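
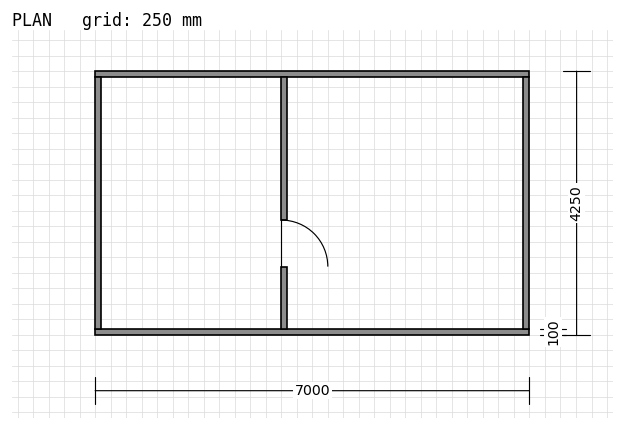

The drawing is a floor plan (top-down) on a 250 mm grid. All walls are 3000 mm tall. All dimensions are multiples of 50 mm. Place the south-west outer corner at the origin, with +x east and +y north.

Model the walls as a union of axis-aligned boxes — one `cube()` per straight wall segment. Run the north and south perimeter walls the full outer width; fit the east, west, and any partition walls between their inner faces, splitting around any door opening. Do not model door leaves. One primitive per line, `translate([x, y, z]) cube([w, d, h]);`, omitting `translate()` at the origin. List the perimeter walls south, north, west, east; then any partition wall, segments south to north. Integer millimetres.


cube([7000, 100, 3000]);
translate([0, 4150, 0]) cube([7000, 100, 3000]);
translate([0, 100, 0]) cube([100, 4050, 3000]);
translate([6900, 100, 0]) cube([100, 4050, 3000]);
translate([3000, 100, 0]) cube([100, 1000, 3000]);
translate([3000, 1850, 0]) cube([100, 2300, 3000]);


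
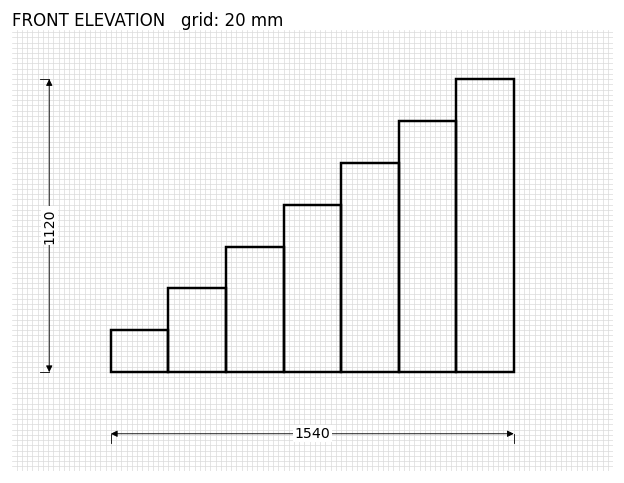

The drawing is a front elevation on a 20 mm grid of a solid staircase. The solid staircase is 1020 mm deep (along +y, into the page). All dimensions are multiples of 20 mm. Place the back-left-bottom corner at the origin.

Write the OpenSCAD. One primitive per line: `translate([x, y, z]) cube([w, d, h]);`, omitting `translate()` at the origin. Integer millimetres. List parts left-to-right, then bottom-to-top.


cube([220, 1020, 160]);
translate([220, 0, 0]) cube([220, 1020, 320]);
translate([440, 0, 0]) cube([220, 1020, 480]);
translate([660, 0, 0]) cube([220, 1020, 640]);
translate([880, 0, 0]) cube([220, 1020, 800]);
translate([1100, 0, 0]) cube([220, 1020, 960]);
translate([1320, 0, 0]) cube([220, 1020, 1120]);


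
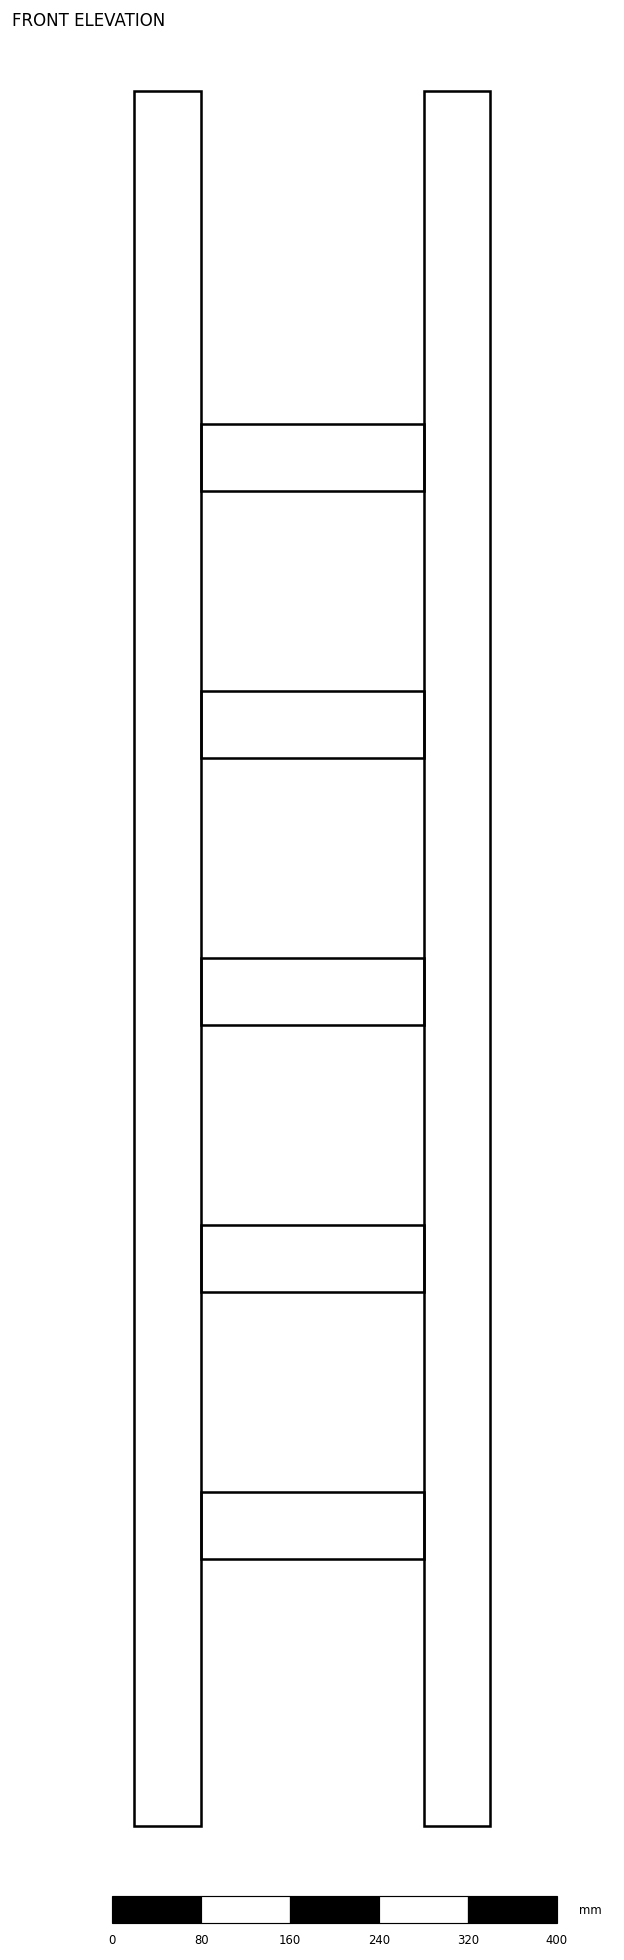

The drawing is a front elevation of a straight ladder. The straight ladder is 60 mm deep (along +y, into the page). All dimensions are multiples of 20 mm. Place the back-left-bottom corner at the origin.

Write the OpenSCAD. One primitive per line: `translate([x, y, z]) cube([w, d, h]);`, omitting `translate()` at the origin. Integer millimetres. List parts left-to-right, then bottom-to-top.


cube([60, 60, 1560]);
translate([60, 0, 240]) cube([200, 60, 60]);
translate([60, 0, 480]) cube([200, 60, 60]);
translate([60, 0, 720]) cube([200, 60, 60]);
translate([60, 0, 960]) cube([200, 60, 60]);
translate([60, 0, 1200]) cube([200, 60, 60]);
translate([260, 0, 0]) cube([60, 60, 1560]);


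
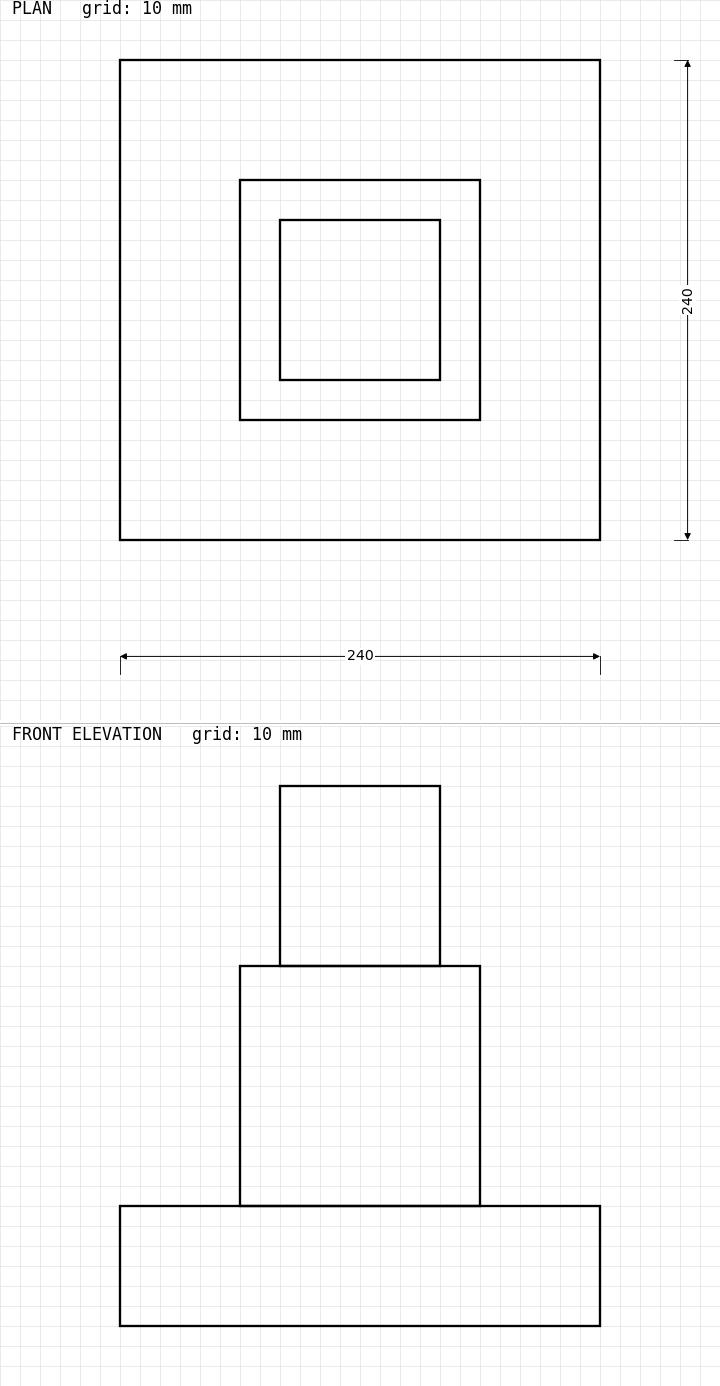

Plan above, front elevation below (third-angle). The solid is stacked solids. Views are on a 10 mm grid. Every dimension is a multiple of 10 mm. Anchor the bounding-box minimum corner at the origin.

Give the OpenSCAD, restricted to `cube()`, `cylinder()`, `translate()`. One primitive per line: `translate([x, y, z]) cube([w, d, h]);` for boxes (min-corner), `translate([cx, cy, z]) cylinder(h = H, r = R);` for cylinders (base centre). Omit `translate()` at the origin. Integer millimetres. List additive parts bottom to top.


cube([240, 240, 60]);
translate([60, 60, 60]) cube([120, 120, 120]);
translate([80, 80, 180]) cube([80, 80, 90]);


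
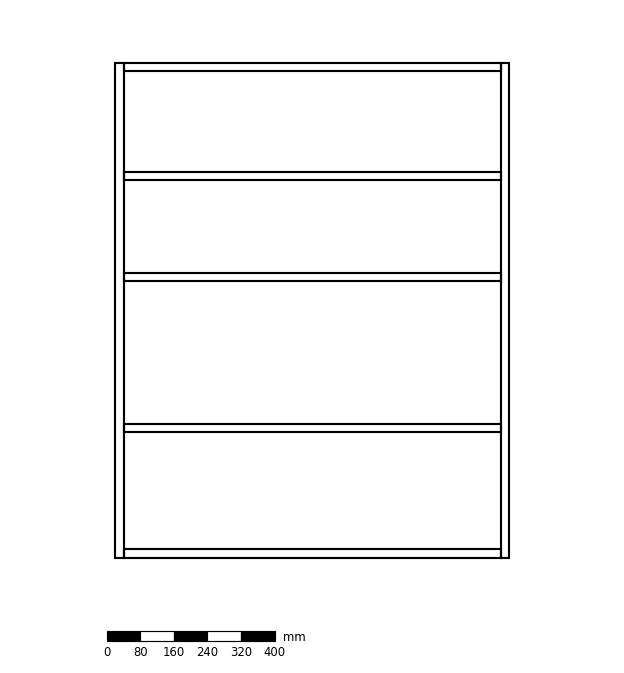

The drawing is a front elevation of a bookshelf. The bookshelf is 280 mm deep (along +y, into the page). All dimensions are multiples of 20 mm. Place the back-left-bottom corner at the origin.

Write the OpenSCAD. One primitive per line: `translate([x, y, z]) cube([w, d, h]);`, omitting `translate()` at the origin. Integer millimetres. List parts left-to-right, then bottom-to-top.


cube([20, 280, 1180]);
translate([20, 0, 0]) cube([900, 280, 20]);
translate([20, 0, 300]) cube([900, 280, 20]);
translate([20, 0, 660]) cube([900, 280, 20]);
translate([20, 0, 900]) cube([900, 280, 20]);
translate([20, 0, 1160]) cube([900, 280, 20]);
translate([920, 0, 0]) cube([20, 280, 1180]);


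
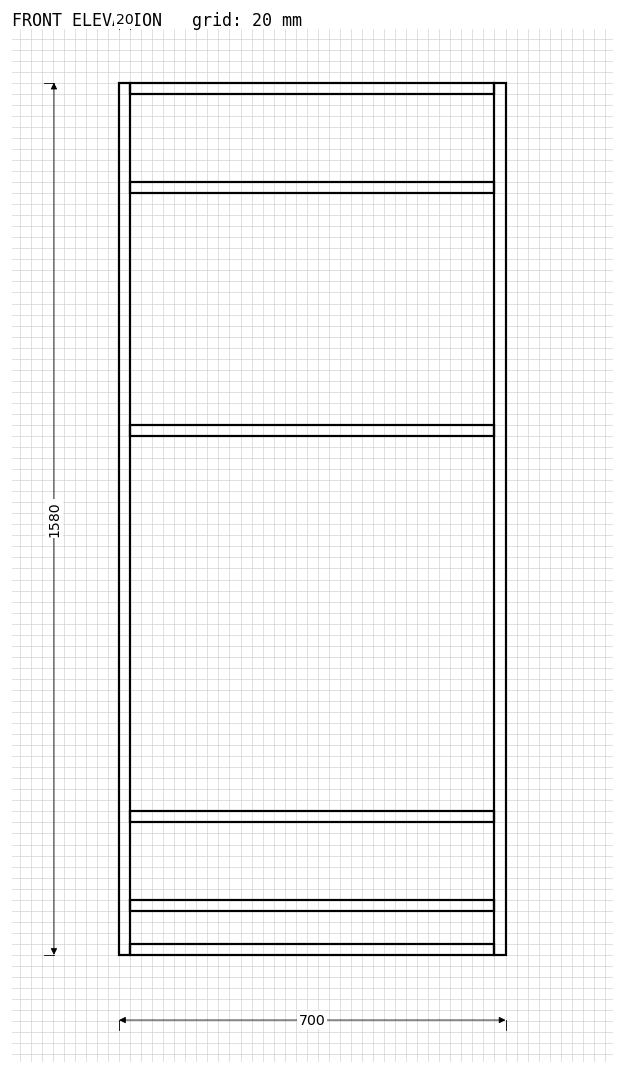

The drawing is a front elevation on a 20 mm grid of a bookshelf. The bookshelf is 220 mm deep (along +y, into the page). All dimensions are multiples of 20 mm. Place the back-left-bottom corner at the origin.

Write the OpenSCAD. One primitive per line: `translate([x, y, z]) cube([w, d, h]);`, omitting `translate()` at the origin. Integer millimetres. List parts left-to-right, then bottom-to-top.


cube([20, 220, 1580]);
translate([20, 0, 0]) cube([660, 220, 20]);
translate([20, 0, 80]) cube([660, 220, 20]);
translate([20, 0, 240]) cube([660, 220, 20]);
translate([20, 0, 940]) cube([660, 220, 20]);
translate([20, 0, 1380]) cube([660, 220, 20]);
translate([20, 0, 1560]) cube([660, 220, 20]);
translate([680, 0, 0]) cube([20, 220, 1580]);


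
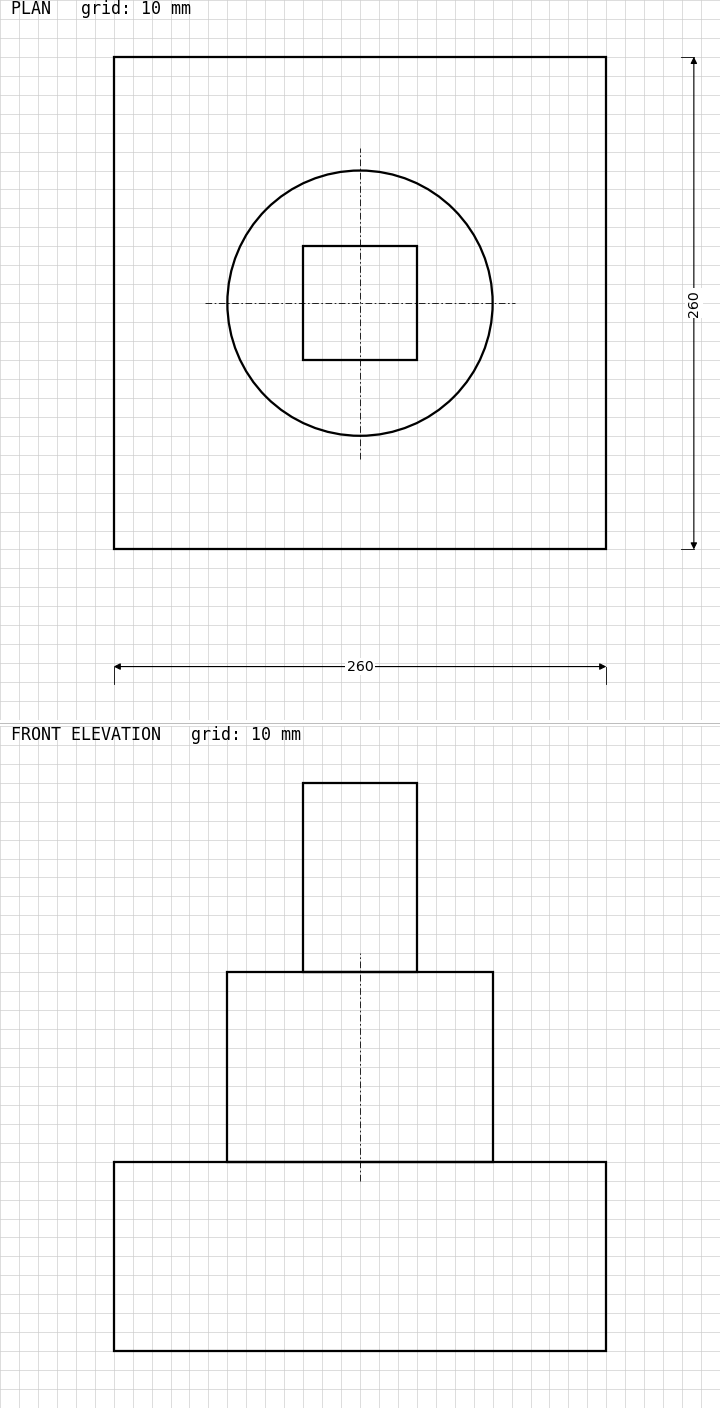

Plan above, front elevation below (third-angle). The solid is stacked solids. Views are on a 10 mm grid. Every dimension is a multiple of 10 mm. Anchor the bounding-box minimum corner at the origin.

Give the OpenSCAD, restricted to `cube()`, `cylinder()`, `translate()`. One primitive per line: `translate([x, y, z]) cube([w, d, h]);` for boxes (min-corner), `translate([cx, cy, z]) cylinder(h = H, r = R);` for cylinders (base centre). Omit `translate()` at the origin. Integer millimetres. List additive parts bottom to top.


cube([260, 260, 100]);
translate([130, 130, 100]) cylinder(h = 100, r = 70);
translate([100, 100, 200]) cube([60, 60, 100]);


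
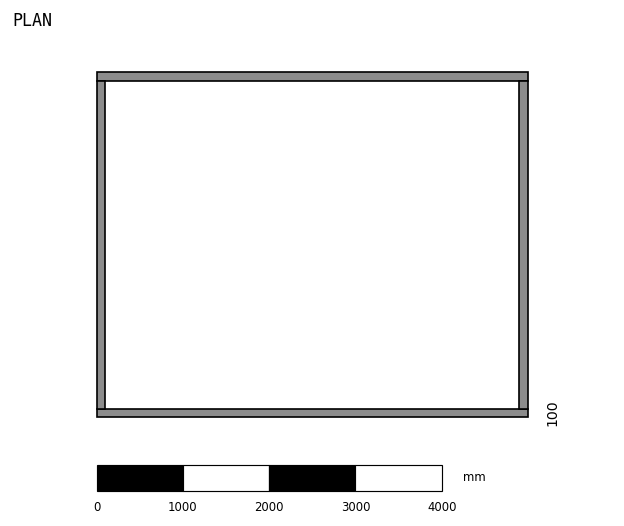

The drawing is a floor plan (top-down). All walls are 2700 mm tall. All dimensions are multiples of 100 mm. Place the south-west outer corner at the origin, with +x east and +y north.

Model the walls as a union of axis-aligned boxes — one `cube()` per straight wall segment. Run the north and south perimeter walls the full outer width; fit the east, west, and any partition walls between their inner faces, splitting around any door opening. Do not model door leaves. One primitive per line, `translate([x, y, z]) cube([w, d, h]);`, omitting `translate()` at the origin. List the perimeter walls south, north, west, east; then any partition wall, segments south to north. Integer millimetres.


cube([5000, 100, 2700]);
translate([0, 3900, 0]) cube([5000, 100, 2700]);
translate([0, 100, 0]) cube([100, 3800, 2700]);
translate([4900, 100, 0]) cube([100, 3800, 2700]);


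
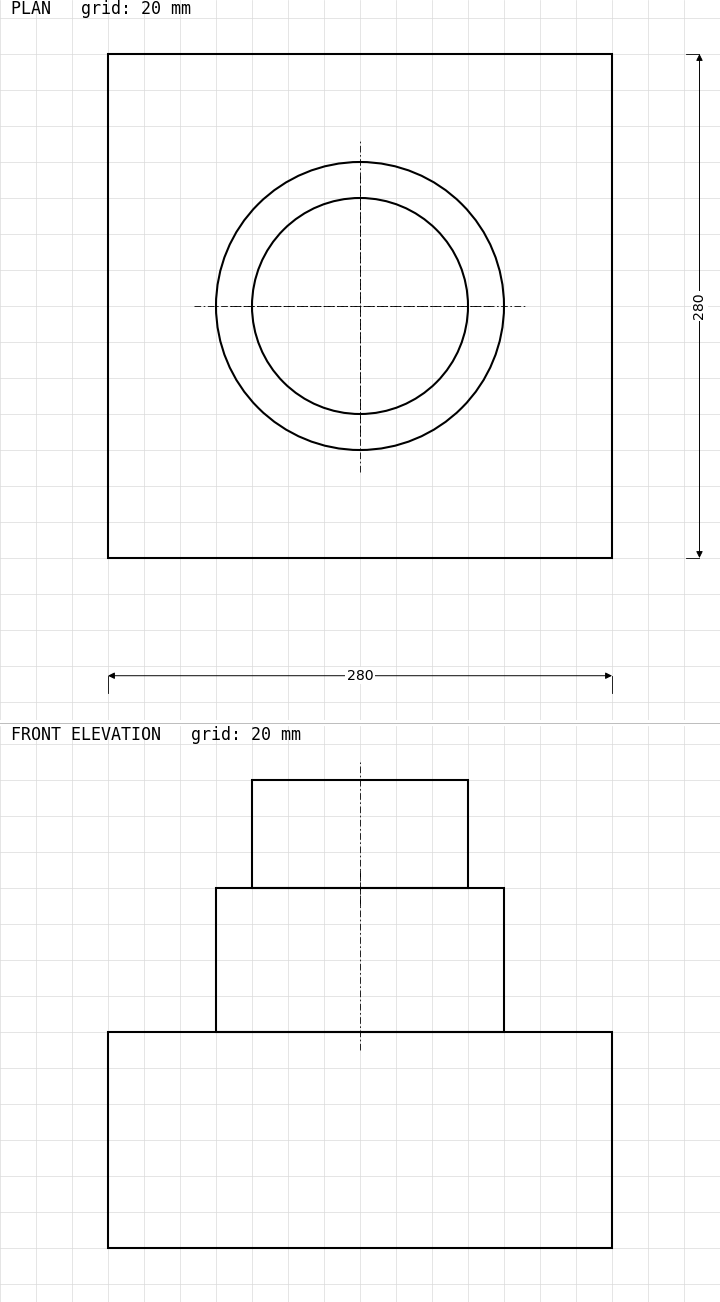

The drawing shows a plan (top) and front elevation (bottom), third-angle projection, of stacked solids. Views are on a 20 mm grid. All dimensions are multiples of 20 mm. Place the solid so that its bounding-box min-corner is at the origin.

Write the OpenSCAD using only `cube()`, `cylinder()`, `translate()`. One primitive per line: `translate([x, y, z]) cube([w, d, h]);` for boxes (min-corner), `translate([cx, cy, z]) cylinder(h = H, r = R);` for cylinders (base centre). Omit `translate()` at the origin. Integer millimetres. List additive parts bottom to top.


cube([280, 280, 120]);
translate([140, 140, 120]) cylinder(h = 80, r = 80);
translate([140, 140, 200]) cylinder(h = 60, r = 60);


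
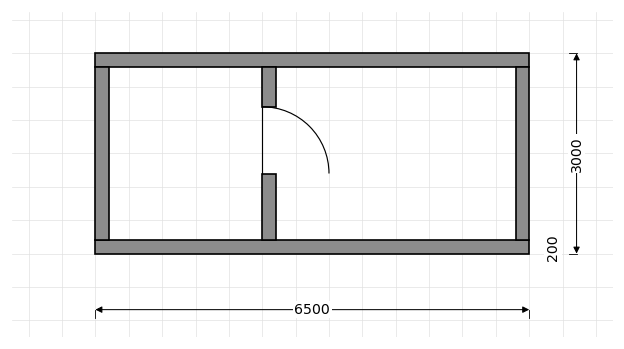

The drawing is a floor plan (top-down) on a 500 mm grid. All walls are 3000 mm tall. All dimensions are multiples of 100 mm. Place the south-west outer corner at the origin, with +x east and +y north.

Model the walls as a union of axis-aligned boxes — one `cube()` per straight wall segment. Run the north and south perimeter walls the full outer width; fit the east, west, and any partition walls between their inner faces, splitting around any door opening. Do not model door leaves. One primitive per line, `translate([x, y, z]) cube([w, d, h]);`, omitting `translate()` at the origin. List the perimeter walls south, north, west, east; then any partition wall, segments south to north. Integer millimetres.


cube([6500, 200, 3000]);
translate([0, 2800, 0]) cube([6500, 200, 3000]);
translate([0, 200, 0]) cube([200, 2600, 3000]);
translate([6300, 200, 0]) cube([200, 2600, 3000]);
translate([2500, 200, 0]) cube([200, 1000, 3000]);
translate([2500, 2200, 0]) cube([200, 600, 3000]);


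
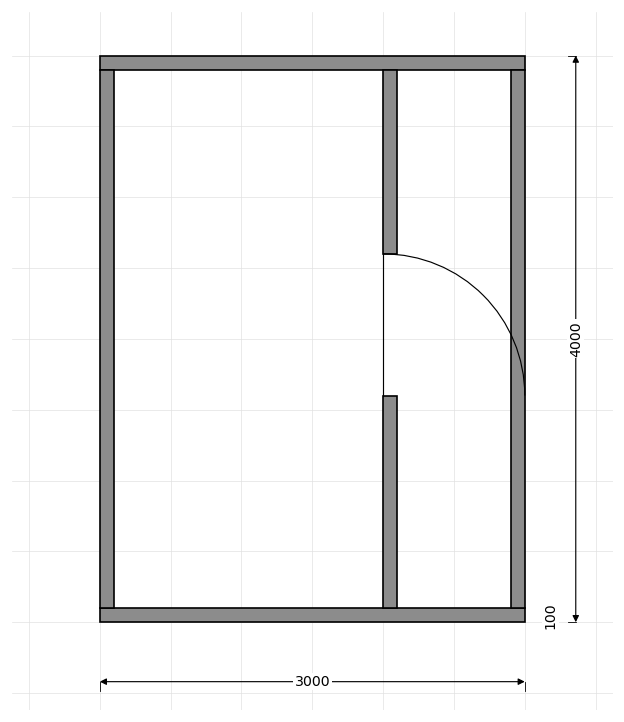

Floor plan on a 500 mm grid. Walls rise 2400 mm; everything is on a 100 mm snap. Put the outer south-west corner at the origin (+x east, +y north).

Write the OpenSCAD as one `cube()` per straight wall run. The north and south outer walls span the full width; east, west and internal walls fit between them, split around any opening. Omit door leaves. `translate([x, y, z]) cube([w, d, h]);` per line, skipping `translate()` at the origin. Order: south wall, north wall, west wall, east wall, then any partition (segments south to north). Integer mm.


cube([3000, 100, 2400]);
translate([0, 3900, 0]) cube([3000, 100, 2400]);
translate([0, 100, 0]) cube([100, 3800, 2400]);
translate([2900, 100, 0]) cube([100, 3800, 2400]);
translate([2000, 100, 0]) cube([100, 1500, 2400]);
translate([2000, 2600, 0]) cube([100, 1300, 2400]);


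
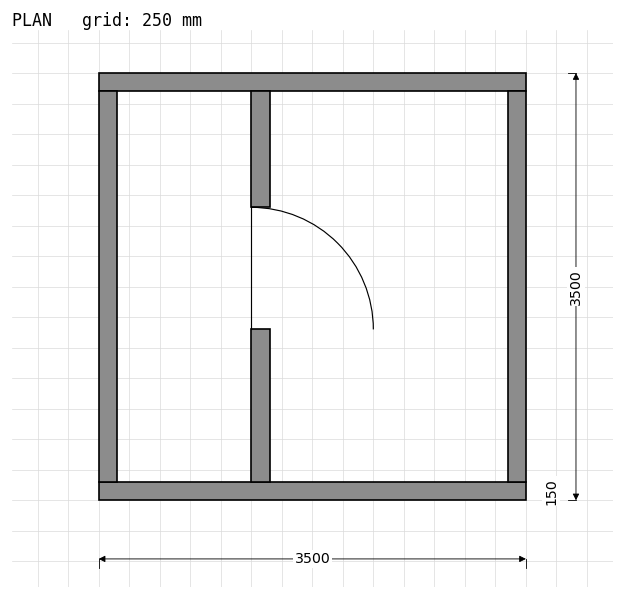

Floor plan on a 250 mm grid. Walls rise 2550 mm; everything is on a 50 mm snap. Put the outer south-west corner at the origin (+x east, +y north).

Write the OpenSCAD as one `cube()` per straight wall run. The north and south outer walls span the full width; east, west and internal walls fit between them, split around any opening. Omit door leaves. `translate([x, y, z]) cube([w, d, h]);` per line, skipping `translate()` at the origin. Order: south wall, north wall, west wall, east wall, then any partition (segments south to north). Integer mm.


cube([3500, 150, 2550]);
translate([0, 3350, 0]) cube([3500, 150, 2550]);
translate([0, 150, 0]) cube([150, 3200, 2550]);
translate([3350, 150, 0]) cube([150, 3200, 2550]);
translate([1250, 150, 0]) cube([150, 1250, 2550]);
translate([1250, 2400, 0]) cube([150, 950, 2550]);


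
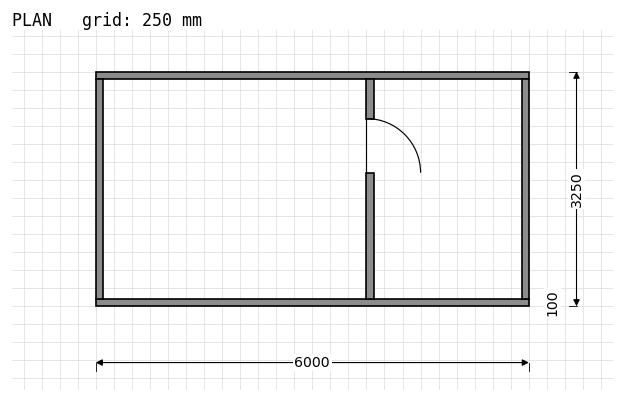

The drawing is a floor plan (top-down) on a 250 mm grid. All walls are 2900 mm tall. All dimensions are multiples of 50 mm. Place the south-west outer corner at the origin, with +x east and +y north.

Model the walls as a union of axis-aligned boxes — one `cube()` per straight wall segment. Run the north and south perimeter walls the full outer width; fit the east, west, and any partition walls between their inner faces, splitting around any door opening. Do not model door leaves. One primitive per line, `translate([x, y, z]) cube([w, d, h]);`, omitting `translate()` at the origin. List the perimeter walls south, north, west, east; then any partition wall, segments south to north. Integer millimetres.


cube([6000, 100, 2900]);
translate([0, 3150, 0]) cube([6000, 100, 2900]);
translate([0, 100, 0]) cube([100, 3050, 2900]);
translate([5900, 100, 0]) cube([100, 3050, 2900]);
translate([3750, 100, 0]) cube([100, 1750, 2900]);
translate([3750, 2600, 0]) cube([100, 550, 2900]);


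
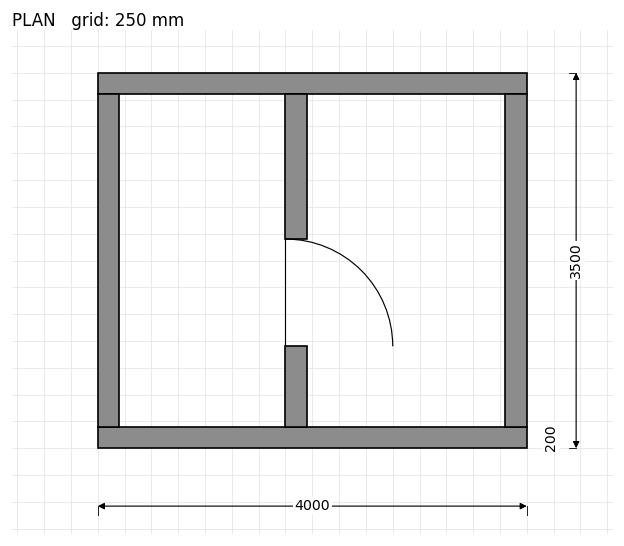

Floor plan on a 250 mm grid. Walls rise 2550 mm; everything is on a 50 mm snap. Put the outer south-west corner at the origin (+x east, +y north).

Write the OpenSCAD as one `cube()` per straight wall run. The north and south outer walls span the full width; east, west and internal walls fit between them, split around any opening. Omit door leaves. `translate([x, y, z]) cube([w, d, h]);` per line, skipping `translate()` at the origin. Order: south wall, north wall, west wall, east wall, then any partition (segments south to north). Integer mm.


cube([4000, 200, 2550]);
translate([0, 3300, 0]) cube([4000, 200, 2550]);
translate([0, 200, 0]) cube([200, 3100, 2550]);
translate([3800, 200, 0]) cube([200, 3100, 2550]);
translate([1750, 200, 0]) cube([200, 750, 2550]);
translate([1750, 1950, 0]) cube([200, 1350, 2550]);


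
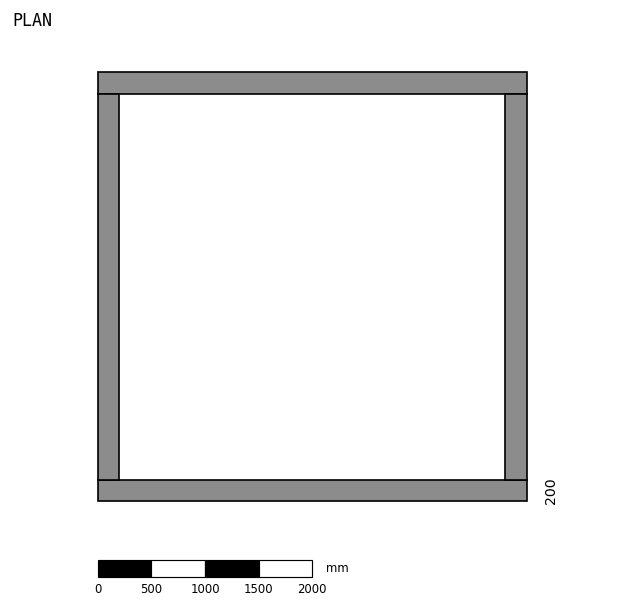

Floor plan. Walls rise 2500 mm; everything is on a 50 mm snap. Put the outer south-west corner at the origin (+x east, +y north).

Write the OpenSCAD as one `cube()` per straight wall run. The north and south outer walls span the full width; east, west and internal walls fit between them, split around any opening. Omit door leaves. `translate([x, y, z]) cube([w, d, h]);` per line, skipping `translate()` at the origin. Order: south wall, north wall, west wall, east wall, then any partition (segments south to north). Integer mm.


cube([4000, 200, 2500]);
translate([0, 3800, 0]) cube([4000, 200, 2500]);
translate([0, 200, 0]) cube([200, 3600, 2500]);
translate([3800, 200, 0]) cube([200, 3600, 2500]);


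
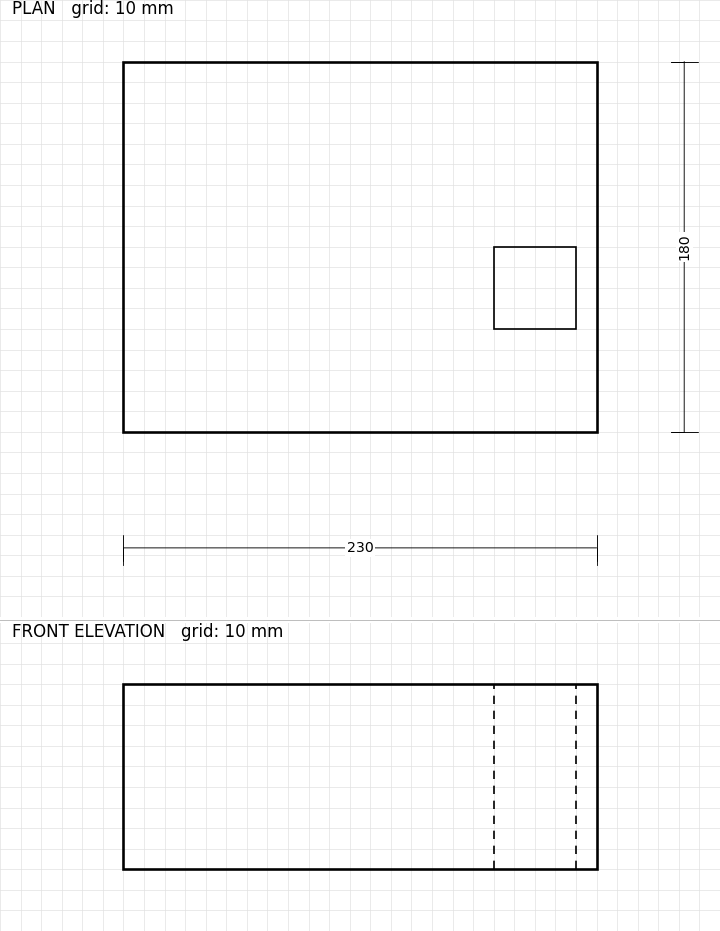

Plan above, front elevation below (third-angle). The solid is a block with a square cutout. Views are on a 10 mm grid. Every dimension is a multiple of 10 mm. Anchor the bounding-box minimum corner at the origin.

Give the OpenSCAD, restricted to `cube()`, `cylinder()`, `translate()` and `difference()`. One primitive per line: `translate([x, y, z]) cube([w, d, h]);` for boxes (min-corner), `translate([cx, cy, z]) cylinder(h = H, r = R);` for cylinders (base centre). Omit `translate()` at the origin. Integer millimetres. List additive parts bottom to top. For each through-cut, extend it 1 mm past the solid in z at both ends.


difference() {
  cube([230, 180, 90]);
  translate([180, 50, -1]) cube([40, 40, 92]);
}


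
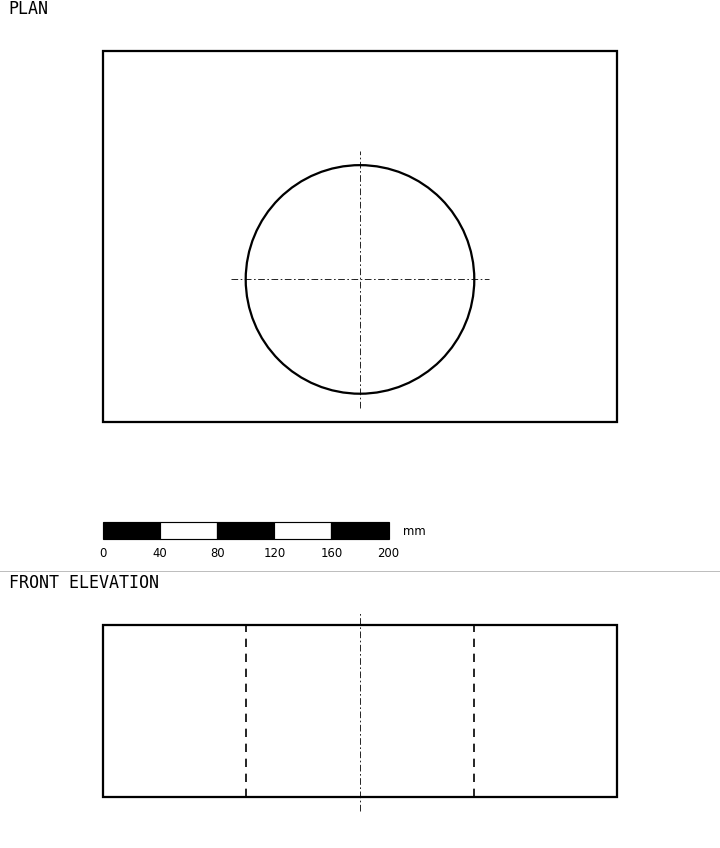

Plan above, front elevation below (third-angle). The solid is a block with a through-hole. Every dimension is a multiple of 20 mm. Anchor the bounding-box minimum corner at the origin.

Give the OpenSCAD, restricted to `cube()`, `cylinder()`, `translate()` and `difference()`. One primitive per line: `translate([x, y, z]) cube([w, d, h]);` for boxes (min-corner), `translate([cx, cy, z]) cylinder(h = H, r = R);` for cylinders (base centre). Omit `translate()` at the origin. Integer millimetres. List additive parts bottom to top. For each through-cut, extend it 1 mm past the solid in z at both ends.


difference() {
  cube([360, 260, 120]);
  translate([180, 100, -1]) cylinder(h = 122, r = 80);
}


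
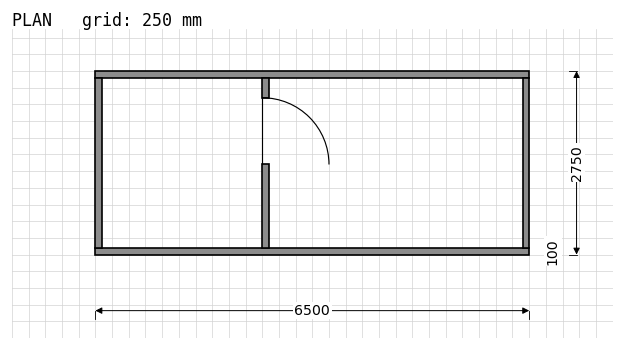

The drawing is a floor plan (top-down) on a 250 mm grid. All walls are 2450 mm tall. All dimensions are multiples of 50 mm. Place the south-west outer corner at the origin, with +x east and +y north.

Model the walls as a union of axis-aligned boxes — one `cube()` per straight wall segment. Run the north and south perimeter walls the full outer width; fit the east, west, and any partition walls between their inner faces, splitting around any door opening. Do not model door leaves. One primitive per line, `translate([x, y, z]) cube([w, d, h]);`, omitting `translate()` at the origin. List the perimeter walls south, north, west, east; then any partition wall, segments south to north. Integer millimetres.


cube([6500, 100, 2450]);
translate([0, 2650, 0]) cube([6500, 100, 2450]);
translate([0, 100, 0]) cube([100, 2550, 2450]);
translate([6400, 100, 0]) cube([100, 2550, 2450]);
translate([2500, 100, 0]) cube([100, 1250, 2450]);
translate([2500, 2350, 0]) cube([100, 300, 2450]);


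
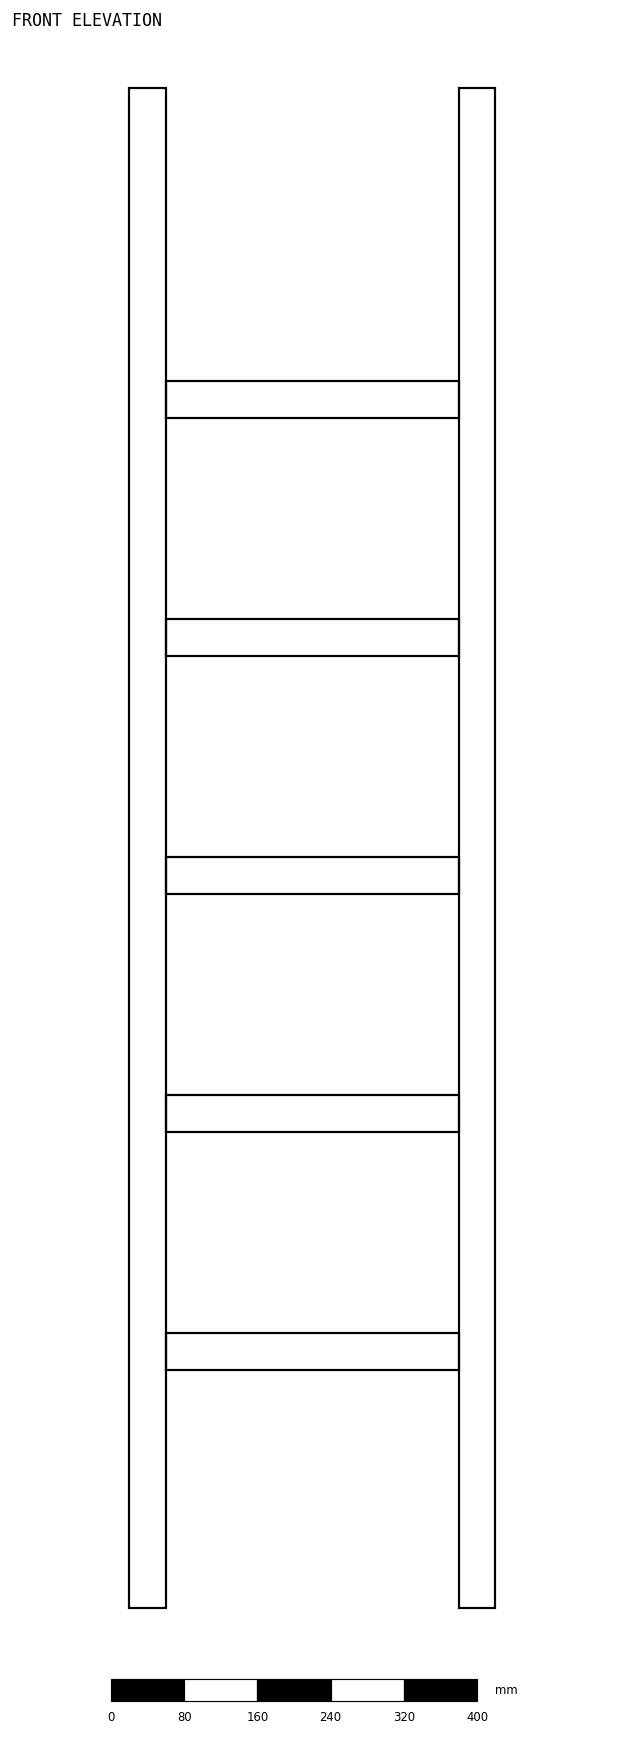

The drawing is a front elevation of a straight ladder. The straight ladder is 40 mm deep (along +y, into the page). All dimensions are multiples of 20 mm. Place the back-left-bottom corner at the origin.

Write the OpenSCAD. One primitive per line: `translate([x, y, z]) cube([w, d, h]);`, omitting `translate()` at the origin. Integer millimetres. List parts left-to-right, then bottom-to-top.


cube([40, 40, 1660]);
translate([40, 0, 260]) cube([320, 40, 40]);
translate([40, 0, 520]) cube([320, 40, 40]);
translate([40, 0, 780]) cube([320, 40, 40]);
translate([40, 0, 1040]) cube([320, 40, 40]);
translate([40, 0, 1300]) cube([320, 40, 40]);
translate([360, 0, 0]) cube([40, 40, 1660]);


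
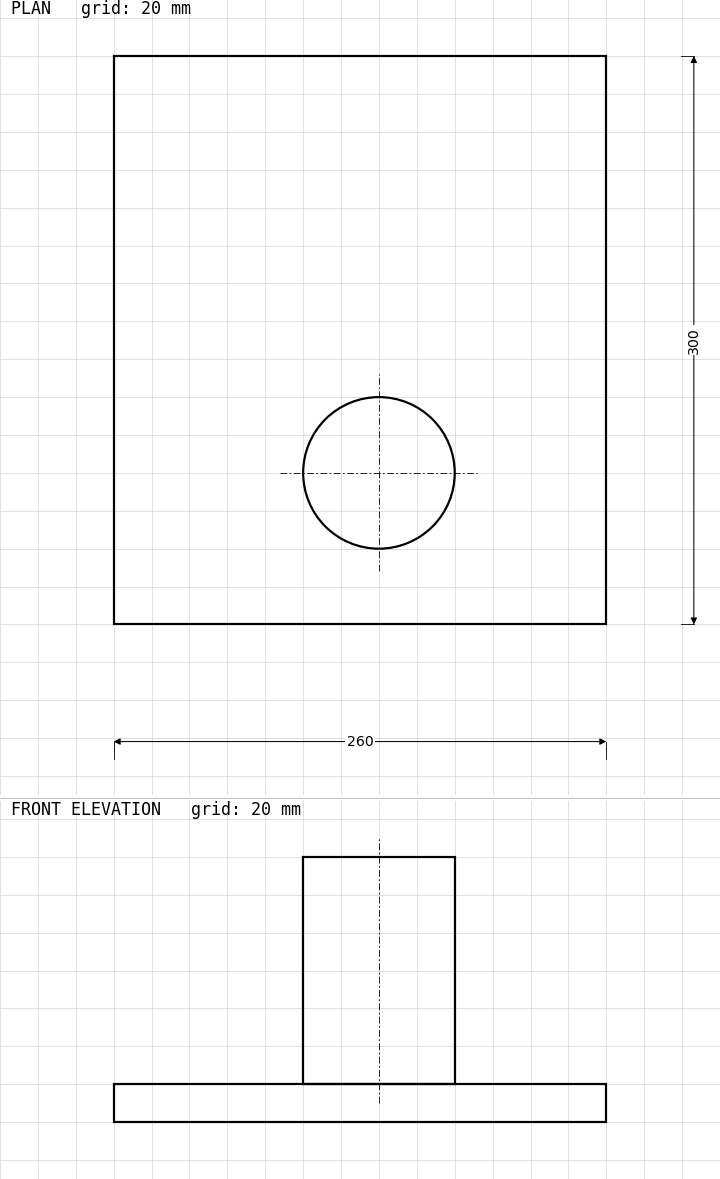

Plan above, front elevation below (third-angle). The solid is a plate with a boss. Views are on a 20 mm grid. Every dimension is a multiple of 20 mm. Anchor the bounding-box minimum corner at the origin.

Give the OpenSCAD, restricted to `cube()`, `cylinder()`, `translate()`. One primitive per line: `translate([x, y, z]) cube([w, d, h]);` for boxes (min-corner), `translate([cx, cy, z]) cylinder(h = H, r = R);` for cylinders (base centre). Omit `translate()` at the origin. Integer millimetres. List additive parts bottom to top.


cube([260, 300, 20]);
translate([140, 80, 20]) cylinder(h = 120, r = 40);


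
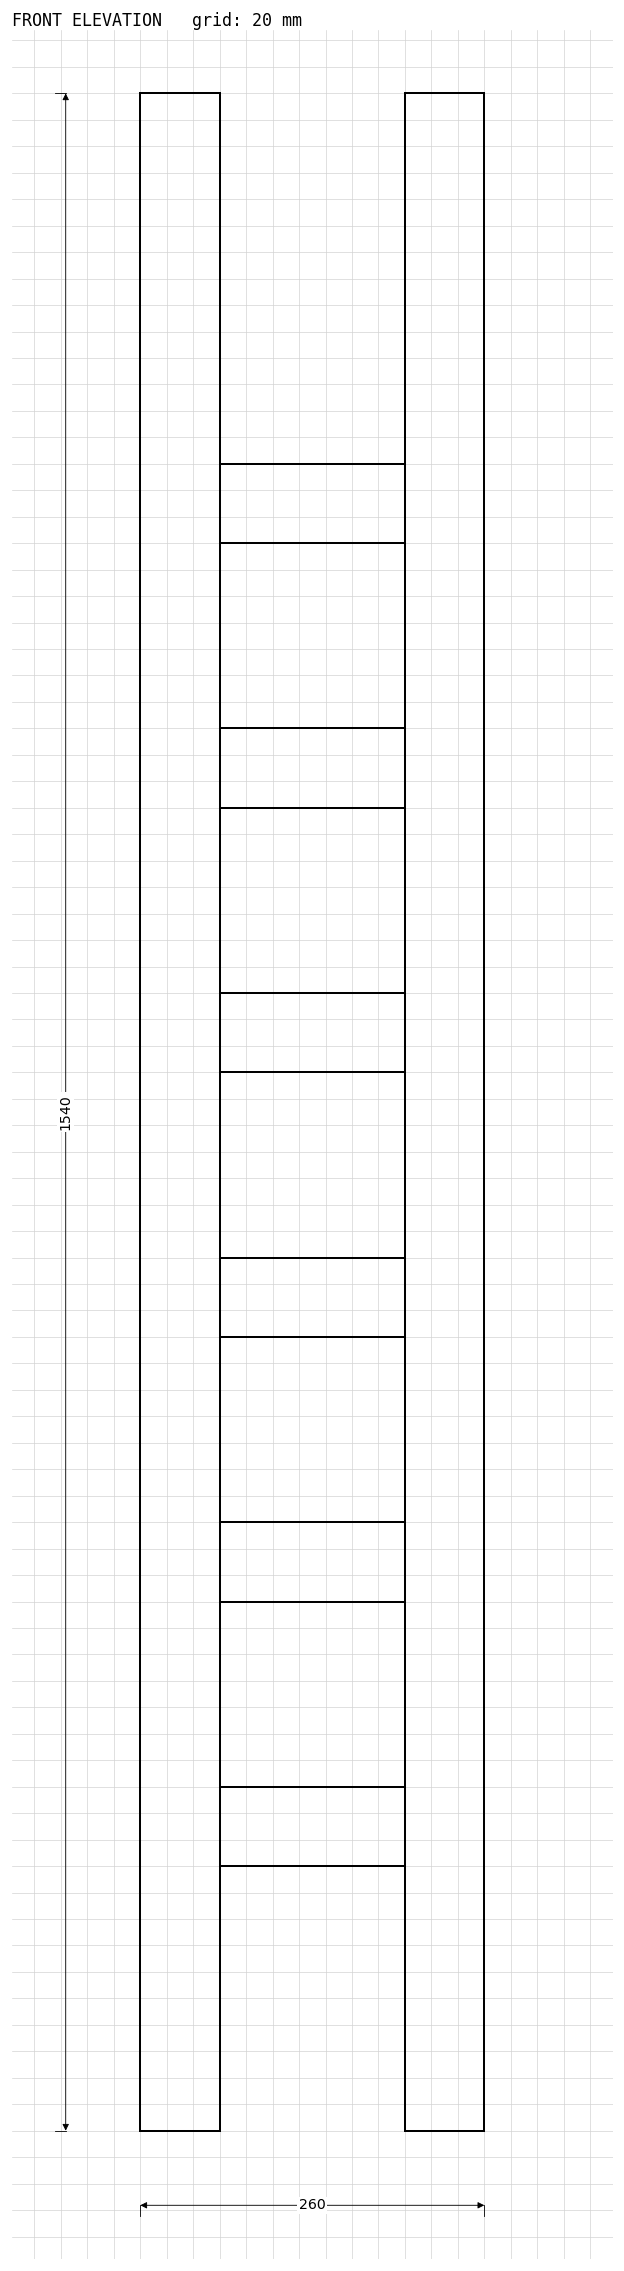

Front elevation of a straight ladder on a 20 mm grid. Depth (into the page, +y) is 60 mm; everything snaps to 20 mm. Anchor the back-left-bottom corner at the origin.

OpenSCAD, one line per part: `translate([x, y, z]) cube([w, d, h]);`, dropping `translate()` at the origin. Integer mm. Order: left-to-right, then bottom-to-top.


cube([60, 60, 1540]);
translate([60, 0, 200]) cube([140, 60, 60]);
translate([60, 0, 400]) cube([140, 60, 60]);
translate([60, 0, 600]) cube([140, 60, 60]);
translate([60, 0, 800]) cube([140, 60, 60]);
translate([60, 0, 1000]) cube([140, 60, 60]);
translate([60, 0, 1200]) cube([140, 60, 60]);
translate([200, 0, 0]) cube([60, 60, 1540]);


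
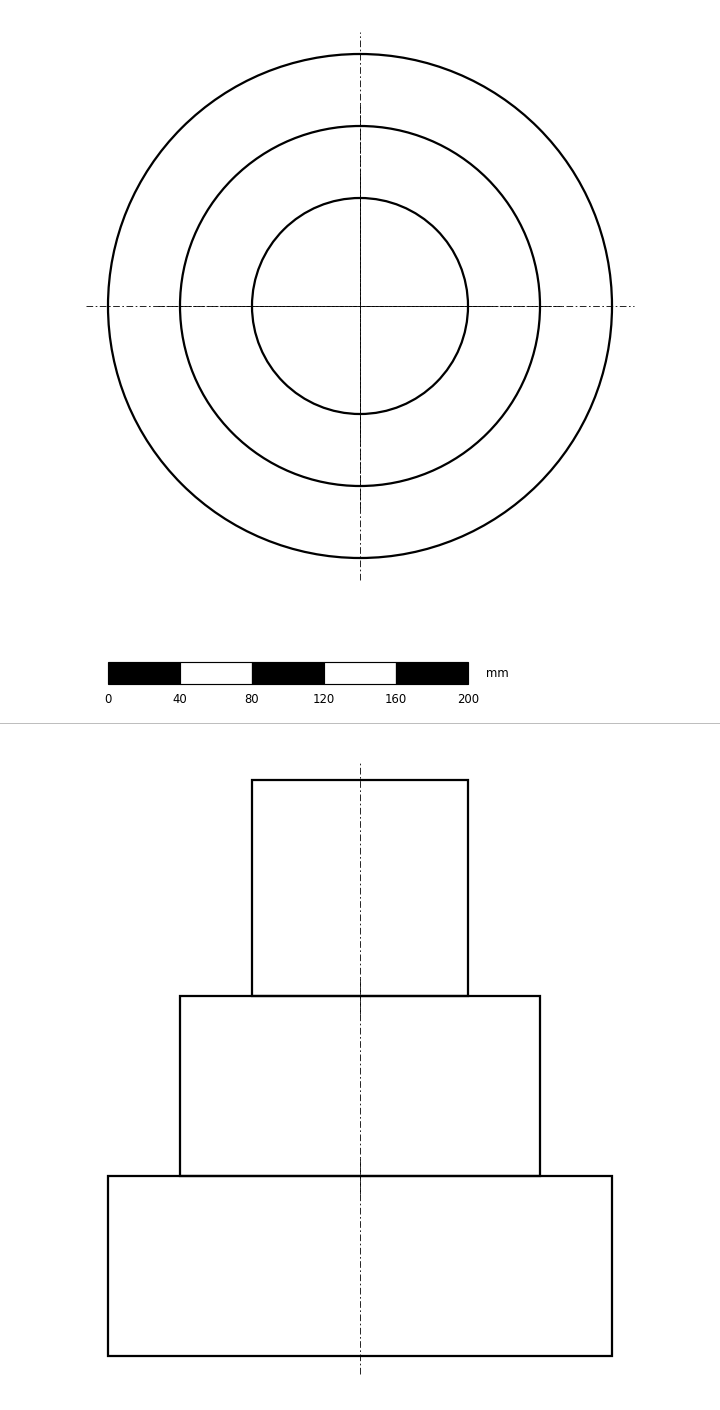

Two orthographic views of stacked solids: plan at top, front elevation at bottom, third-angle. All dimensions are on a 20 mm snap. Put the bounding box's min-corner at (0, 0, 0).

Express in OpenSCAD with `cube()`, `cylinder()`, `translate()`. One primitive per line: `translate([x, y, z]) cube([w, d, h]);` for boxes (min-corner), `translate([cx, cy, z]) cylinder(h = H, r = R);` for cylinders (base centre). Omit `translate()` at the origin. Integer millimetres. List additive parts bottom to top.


translate([140, 140, 0]) cylinder(h = 100, r = 140);
translate([140, 140, 100]) cylinder(h = 100, r = 100);
translate([140, 140, 200]) cylinder(h = 120, r = 60);


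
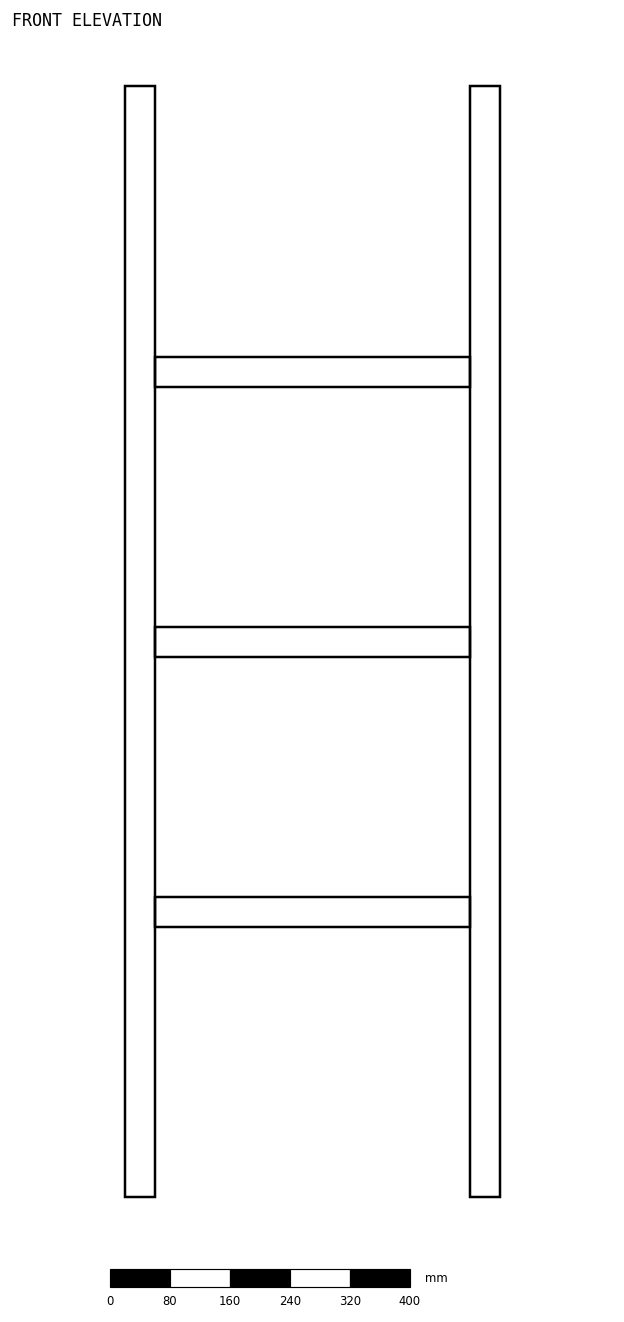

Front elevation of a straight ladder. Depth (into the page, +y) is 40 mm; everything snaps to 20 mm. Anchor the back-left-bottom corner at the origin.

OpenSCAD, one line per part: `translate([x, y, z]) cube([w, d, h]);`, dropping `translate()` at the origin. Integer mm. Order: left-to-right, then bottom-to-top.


cube([40, 40, 1480]);
translate([40, 0, 360]) cube([420, 40, 40]);
translate([40, 0, 720]) cube([420, 40, 40]);
translate([40, 0, 1080]) cube([420, 40, 40]);
translate([460, 0, 0]) cube([40, 40, 1480]);


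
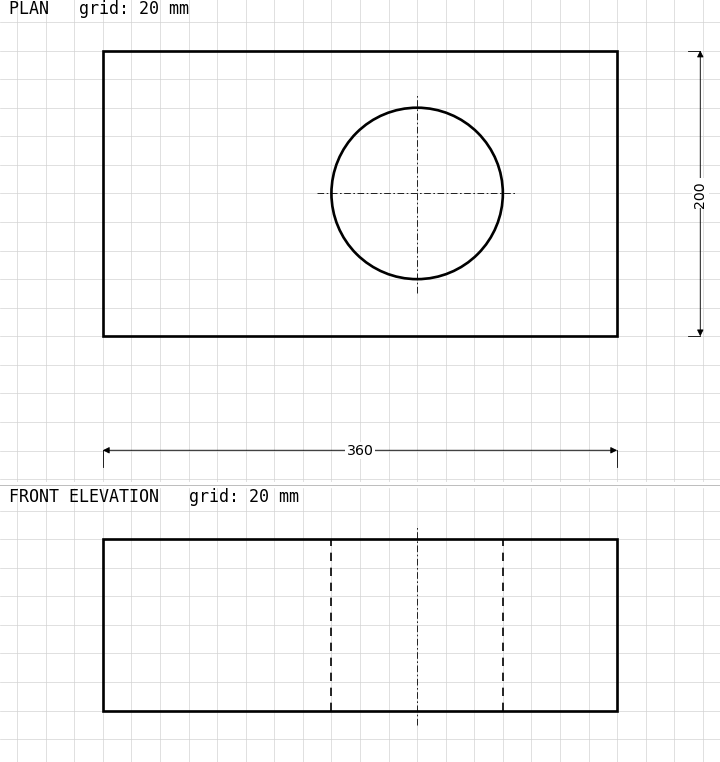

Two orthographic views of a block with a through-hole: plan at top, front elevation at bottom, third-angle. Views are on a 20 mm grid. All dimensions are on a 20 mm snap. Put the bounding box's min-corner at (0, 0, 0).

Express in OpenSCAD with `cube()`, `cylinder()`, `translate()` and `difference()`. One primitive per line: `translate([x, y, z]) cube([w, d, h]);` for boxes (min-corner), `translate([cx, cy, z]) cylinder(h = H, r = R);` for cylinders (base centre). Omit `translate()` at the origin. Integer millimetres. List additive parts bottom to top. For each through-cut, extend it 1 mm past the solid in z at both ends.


difference() {
  cube([360, 200, 120]);
  translate([220, 100, -1]) cylinder(h = 122, r = 60);
}


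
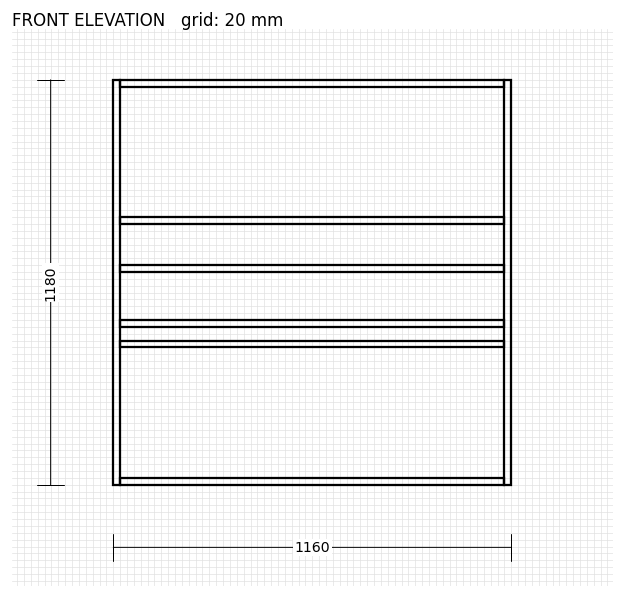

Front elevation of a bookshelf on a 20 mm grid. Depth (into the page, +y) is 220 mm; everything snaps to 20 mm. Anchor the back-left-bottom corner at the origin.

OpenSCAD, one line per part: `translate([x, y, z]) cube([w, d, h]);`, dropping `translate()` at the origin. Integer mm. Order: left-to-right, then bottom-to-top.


cube([20, 220, 1180]);
translate([20, 0, 0]) cube([1120, 220, 20]);
translate([20, 0, 400]) cube([1120, 220, 20]);
translate([20, 0, 460]) cube([1120, 220, 20]);
translate([20, 0, 620]) cube([1120, 220, 20]);
translate([20, 0, 760]) cube([1120, 220, 20]);
translate([20, 0, 1160]) cube([1120, 220, 20]);
translate([1140, 0, 0]) cube([20, 220, 1180]);


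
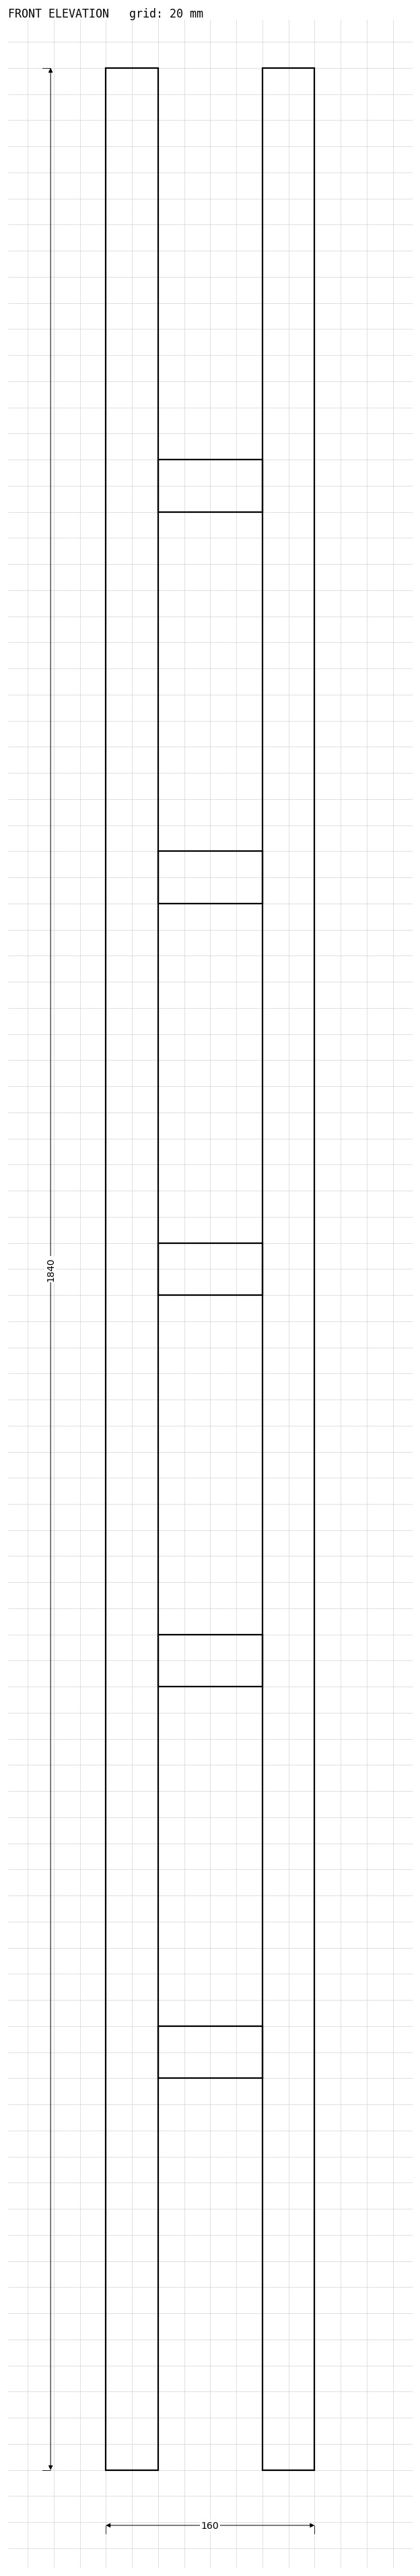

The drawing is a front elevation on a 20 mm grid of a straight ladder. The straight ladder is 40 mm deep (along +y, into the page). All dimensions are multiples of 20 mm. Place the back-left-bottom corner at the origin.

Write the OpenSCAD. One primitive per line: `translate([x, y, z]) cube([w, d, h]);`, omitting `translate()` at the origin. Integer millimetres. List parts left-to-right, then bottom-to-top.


cube([40, 40, 1840]);
translate([40, 0, 300]) cube([80, 40, 40]);
translate([40, 0, 600]) cube([80, 40, 40]);
translate([40, 0, 900]) cube([80, 40, 40]);
translate([40, 0, 1200]) cube([80, 40, 40]);
translate([40, 0, 1500]) cube([80, 40, 40]);
translate([120, 0, 0]) cube([40, 40, 1840]);


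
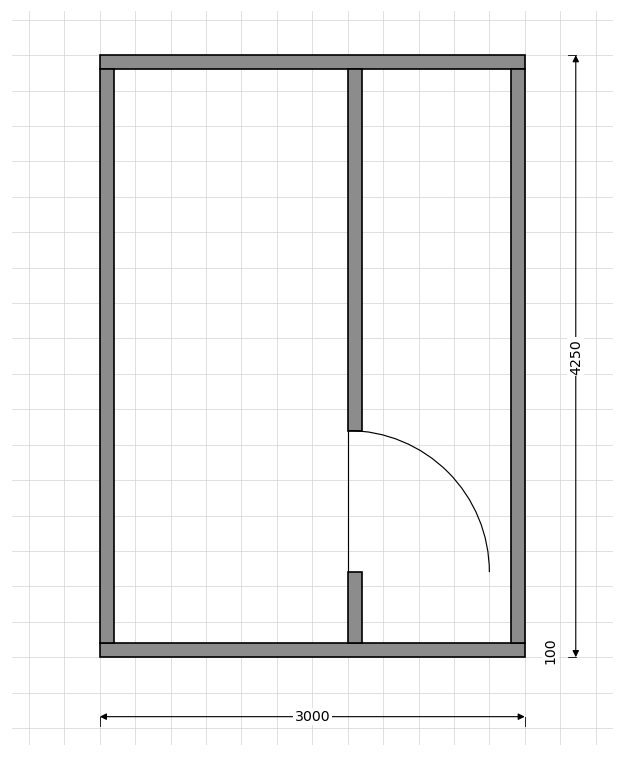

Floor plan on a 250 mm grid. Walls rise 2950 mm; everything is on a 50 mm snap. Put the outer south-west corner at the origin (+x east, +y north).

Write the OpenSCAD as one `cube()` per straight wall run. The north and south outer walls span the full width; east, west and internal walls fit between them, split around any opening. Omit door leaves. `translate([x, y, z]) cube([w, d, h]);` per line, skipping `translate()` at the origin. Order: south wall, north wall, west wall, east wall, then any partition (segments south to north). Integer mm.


cube([3000, 100, 2950]);
translate([0, 4150, 0]) cube([3000, 100, 2950]);
translate([0, 100, 0]) cube([100, 4050, 2950]);
translate([2900, 100, 0]) cube([100, 4050, 2950]);
translate([1750, 100, 0]) cube([100, 500, 2950]);
translate([1750, 1600, 0]) cube([100, 2550, 2950]);


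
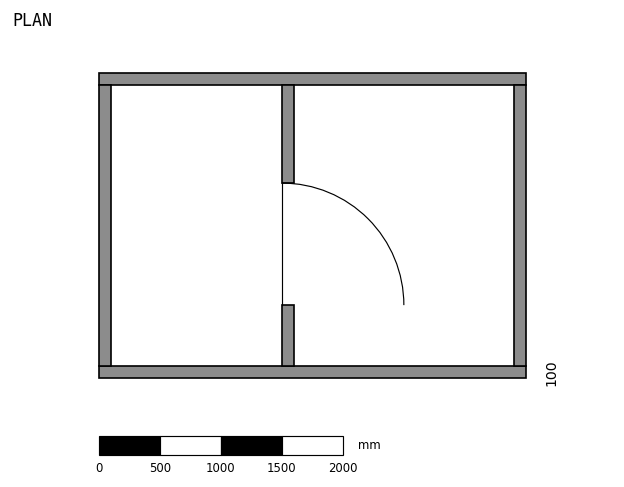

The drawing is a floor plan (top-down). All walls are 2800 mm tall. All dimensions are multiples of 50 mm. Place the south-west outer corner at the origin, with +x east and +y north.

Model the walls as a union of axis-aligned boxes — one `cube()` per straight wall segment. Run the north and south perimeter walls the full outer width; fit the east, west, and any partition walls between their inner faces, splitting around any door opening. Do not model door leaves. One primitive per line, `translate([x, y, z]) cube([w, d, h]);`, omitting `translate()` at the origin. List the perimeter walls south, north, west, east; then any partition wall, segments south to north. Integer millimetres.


cube([3500, 100, 2800]);
translate([0, 2400, 0]) cube([3500, 100, 2800]);
translate([0, 100, 0]) cube([100, 2300, 2800]);
translate([3400, 100, 0]) cube([100, 2300, 2800]);
translate([1500, 100, 0]) cube([100, 500, 2800]);
translate([1500, 1600, 0]) cube([100, 800, 2800]);


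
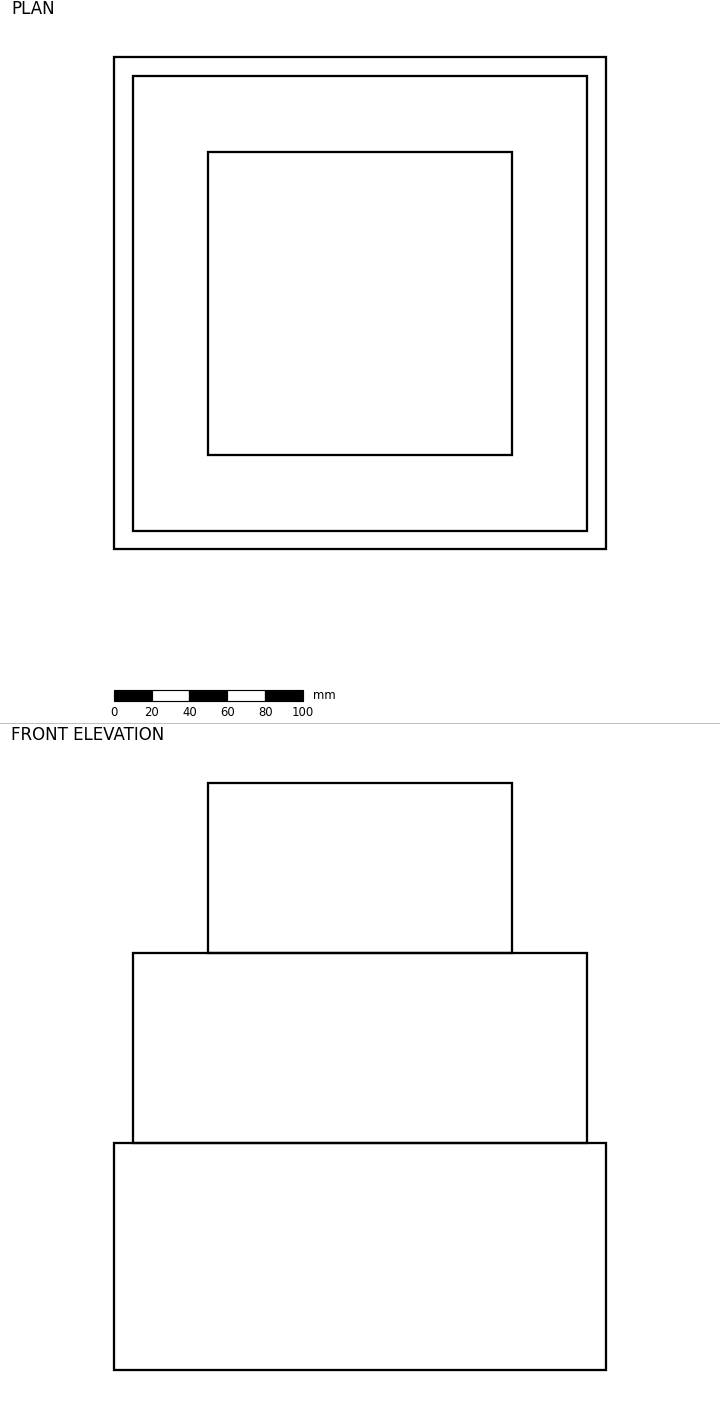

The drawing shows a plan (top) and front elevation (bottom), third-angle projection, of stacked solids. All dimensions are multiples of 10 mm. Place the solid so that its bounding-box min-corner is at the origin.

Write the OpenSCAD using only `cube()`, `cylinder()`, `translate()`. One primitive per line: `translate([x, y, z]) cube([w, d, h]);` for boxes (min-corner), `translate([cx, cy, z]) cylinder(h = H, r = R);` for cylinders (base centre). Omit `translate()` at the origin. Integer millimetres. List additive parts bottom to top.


cube([260, 260, 120]);
translate([10, 10, 120]) cube([240, 240, 100]);
translate([50, 50, 220]) cube([160, 160, 90]);


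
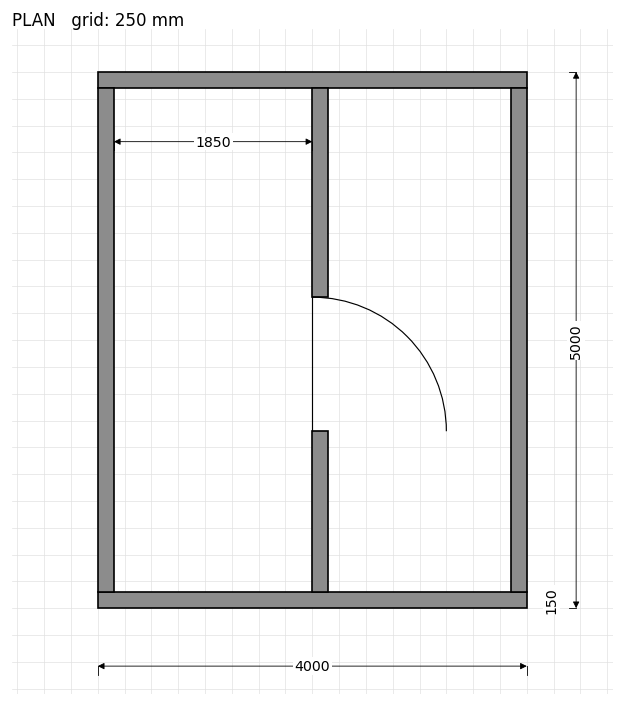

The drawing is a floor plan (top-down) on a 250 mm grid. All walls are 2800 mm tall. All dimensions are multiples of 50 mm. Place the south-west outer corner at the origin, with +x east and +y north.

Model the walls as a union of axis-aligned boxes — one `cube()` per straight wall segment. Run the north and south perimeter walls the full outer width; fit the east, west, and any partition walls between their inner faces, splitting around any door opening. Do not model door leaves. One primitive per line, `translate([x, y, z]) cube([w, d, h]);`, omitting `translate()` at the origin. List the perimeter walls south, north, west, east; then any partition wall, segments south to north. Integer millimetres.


cube([4000, 150, 2800]);
translate([0, 4850, 0]) cube([4000, 150, 2800]);
translate([0, 150, 0]) cube([150, 4700, 2800]);
translate([3850, 150, 0]) cube([150, 4700, 2800]);
translate([2000, 150, 0]) cube([150, 1500, 2800]);
translate([2000, 2900, 0]) cube([150, 1950, 2800]);


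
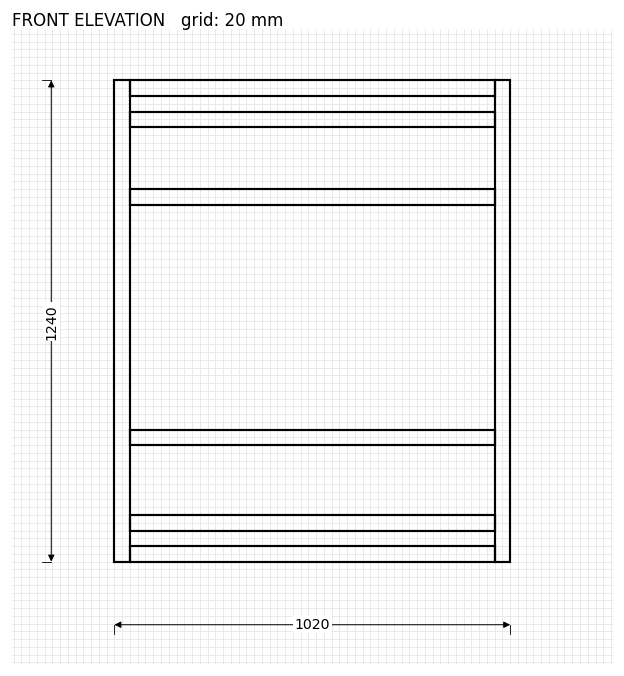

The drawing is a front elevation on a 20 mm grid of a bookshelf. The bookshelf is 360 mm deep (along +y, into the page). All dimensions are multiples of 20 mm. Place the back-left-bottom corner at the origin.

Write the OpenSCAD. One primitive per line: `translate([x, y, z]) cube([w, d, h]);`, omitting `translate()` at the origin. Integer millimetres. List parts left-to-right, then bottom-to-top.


cube([40, 360, 1240]);
translate([40, 0, 0]) cube([940, 360, 40]);
translate([40, 0, 80]) cube([940, 360, 40]);
translate([40, 0, 300]) cube([940, 360, 40]);
translate([40, 0, 920]) cube([940, 360, 40]);
translate([40, 0, 1120]) cube([940, 360, 40]);
translate([40, 0, 1200]) cube([940, 360, 40]);
translate([980, 0, 0]) cube([40, 360, 1240]);


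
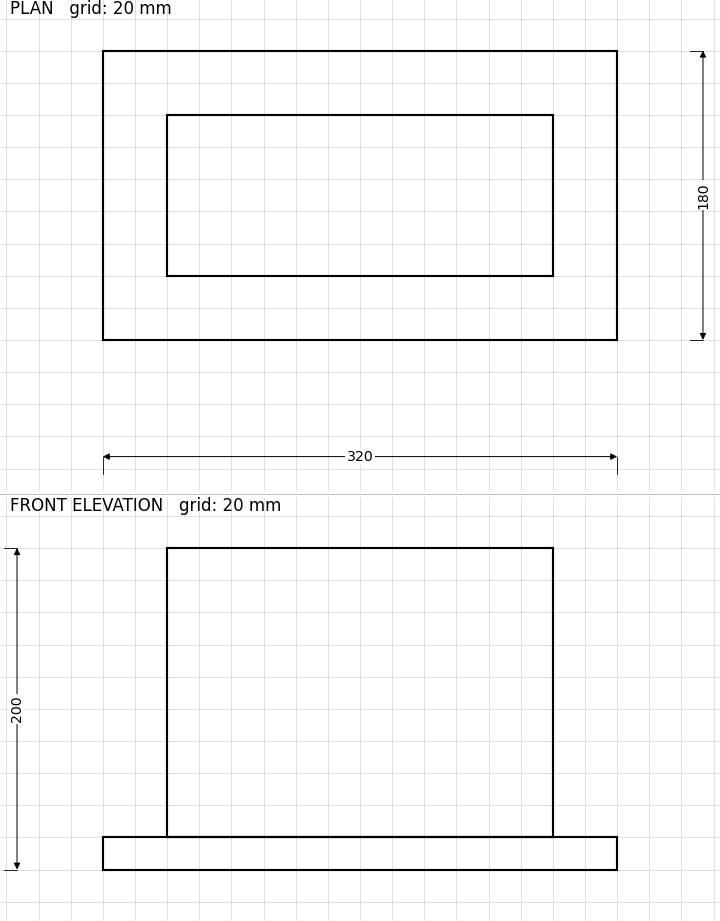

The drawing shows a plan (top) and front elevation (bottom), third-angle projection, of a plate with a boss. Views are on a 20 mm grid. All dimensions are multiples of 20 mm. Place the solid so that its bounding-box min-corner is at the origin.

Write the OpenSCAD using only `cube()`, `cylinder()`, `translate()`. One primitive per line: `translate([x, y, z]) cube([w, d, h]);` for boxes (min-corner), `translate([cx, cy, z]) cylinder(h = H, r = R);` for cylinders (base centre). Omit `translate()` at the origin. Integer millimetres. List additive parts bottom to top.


cube([320, 180, 20]);
translate([40, 40, 20]) cube([240, 100, 180]);


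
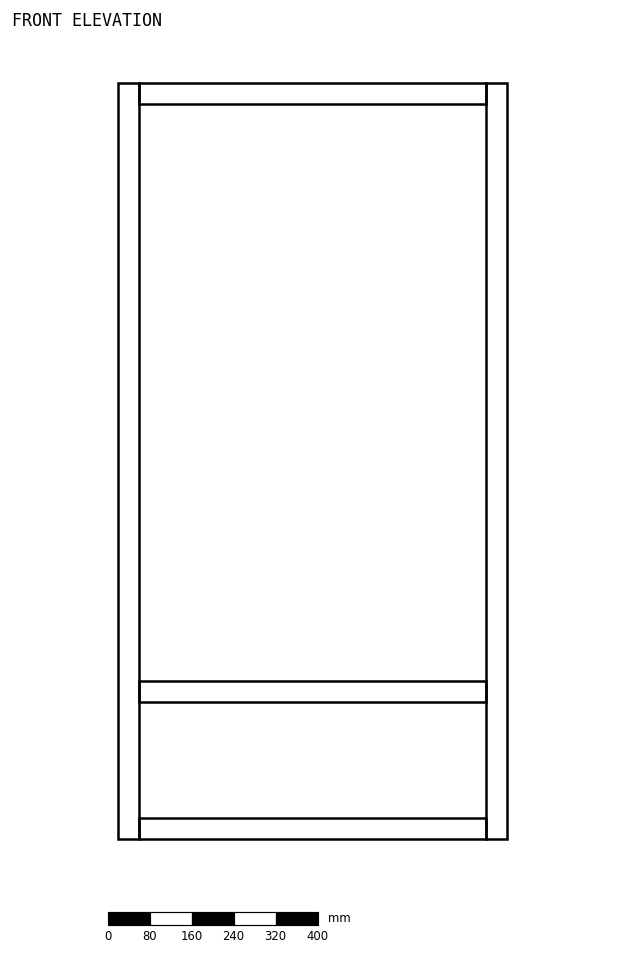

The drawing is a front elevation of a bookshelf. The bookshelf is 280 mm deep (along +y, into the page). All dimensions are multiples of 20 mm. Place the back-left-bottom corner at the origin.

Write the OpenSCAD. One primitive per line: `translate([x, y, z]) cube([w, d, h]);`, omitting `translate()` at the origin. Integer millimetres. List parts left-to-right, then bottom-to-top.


cube([40, 280, 1440]);
translate([40, 0, 0]) cube([660, 280, 40]);
translate([40, 0, 260]) cube([660, 280, 40]);
translate([40, 0, 1400]) cube([660, 280, 40]);
translate([700, 0, 0]) cube([40, 280, 1440]);


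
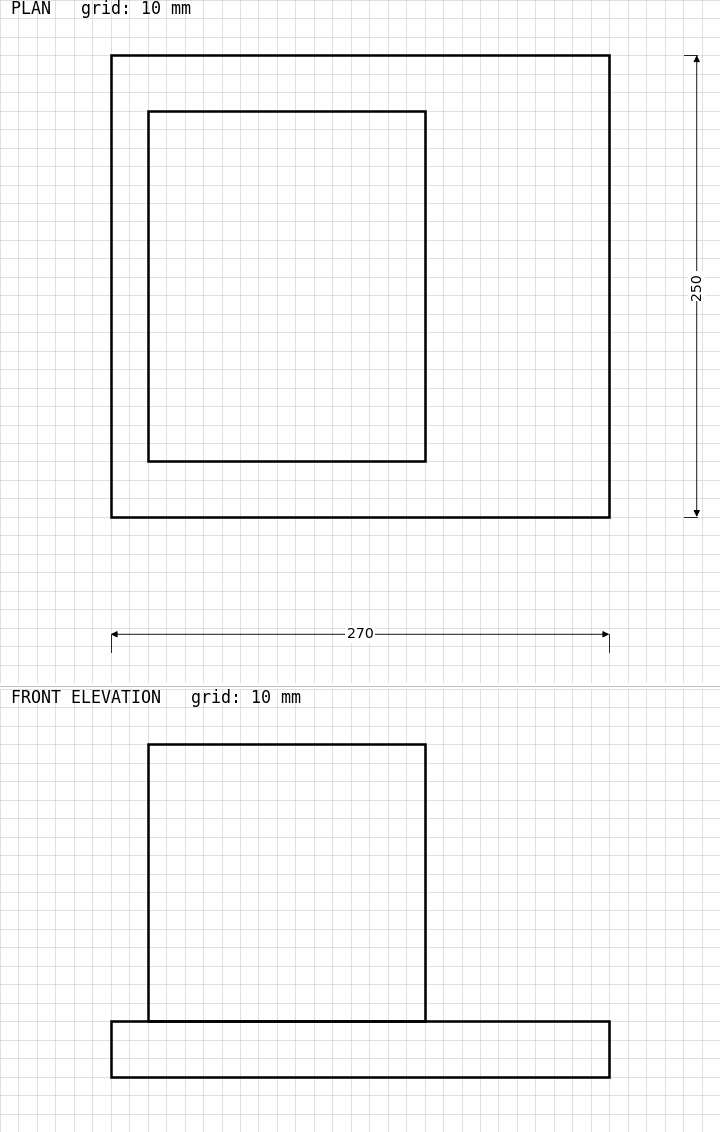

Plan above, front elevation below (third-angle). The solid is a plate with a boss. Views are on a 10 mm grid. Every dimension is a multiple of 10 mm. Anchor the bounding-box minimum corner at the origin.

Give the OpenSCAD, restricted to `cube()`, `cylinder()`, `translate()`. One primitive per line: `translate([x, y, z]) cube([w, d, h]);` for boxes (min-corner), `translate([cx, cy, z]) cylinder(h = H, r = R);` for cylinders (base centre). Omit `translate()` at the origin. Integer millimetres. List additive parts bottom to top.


cube([270, 250, 30]);
translate([20, 30, 30]) cube([150, 190, 150]);
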